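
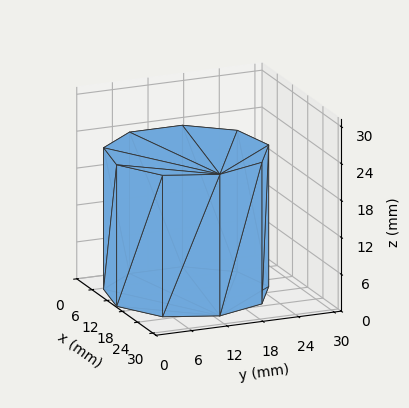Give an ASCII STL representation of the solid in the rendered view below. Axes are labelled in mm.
Reading the render: the shape is a regular 9-sided prism (a cylinder approximated with 9 flat sides), circumscribed radius ≈ 13 mm, height ≈ 23 mm (dimensions read to the nearest mm from the axis ticks). For the STL, each face is triangulated and given an outward normal.

solid part
  facet normal 0.0000 0.0000 -1.0000
    outer loop
      vertex 15.26 25.80 0.00
      vertex 22.96 21.36 0.00
      vertex 26.00 13.00 0.00
    endloop
  endfacet
  facet normal 0.0000 0.0000 -1.0000
    outer loop
      vertex 6.50 24.26 0.00
      vertex 15.26 25.80 0.00
      vertex 26.00 13.00 0.00
    endloop
  endfacet
  facet normal 0.0000 0.0000 -1.0000
    outer loop
      vertex 0.78 17.45 0.00
      vertex 6.50 24.26 0.00
      vertex 26.00 13.00 0.00
    endloop
  endfacet
  facet normal 0.0000 0.0000 -1.0000
    outer loop
      vertex 0.78 8.55 0.00
      vertex 0.78 17.45 0.00
      vertex 26.00 13.00 0.00
    endloop
  endfacet
  facet normal 0.0000 0.0000 -1.0000
    outer loop
      vertex 6.50 1.74 0.00
      vertex 0.78 8.55 0.00
      vertex 26.00 13.00 0.00
    endloop
  endfacet
  facet normal 0.0000 0.0000 -1.0000
    outer loop
      vertex 15.26 0.20 0.00
      vertex 6.50 1.74 0.00
      vertex 26.00 13.00 0.00
    endloop
  endfacet
  facet normal 0.0000 0.0000 -1.0000
    outer loop
      vertex 22.96 4.64 0.00
      vertex 15.26 0.20 0.00
      vertex 26.00 13.00 0.00
    endloop
  endfacet
  facet normal 0.0000 0.0000 1.0000
    outer loop
      vertex 26.00 13.00 23.00
      vertex 22.96 21.36 23.00
      vertex 15.26 25.80 23.00
    endloop
  endfacet
  facet normal 0.0000 0.0000 1.0000
    outer loop
      vertex 26.00 13.00 23.00
      vertex 15.26 25.80 23.00
      vertex 6.50 24.26 23.00
    endloop
  endfacet
  facet normal 0.0000 0.0000 1.0000
    outer loop
      vertex 26.00 13.00 23.00
      vertex 6.50 24.26 23.00
      vertex 0.78 17.45 23.00
    endloop
  endfacet
  facet normal 0.0000 0.0000 1.0000
    outer loop
      vertex 26.00 13.00 23.00
      vertex 0.78 17.45 23.00
      vertex 0.78 8.55 23.00
    endloop
  endfacet
  facet normal 0.0000 0.0000 1.0000
    outer loop
      vertex 26.00 13.00 23.00
      vertex 0.78 8.55 23.00
      vertex 6.50 1.74 23.00
    endloop
  endfacet
  facet normal 0.0000 0.0000 1.0000
    outer loop
      vertex 26.00 13.00 23.00
      vertex 6.50 1.74 23.00
      vertex 15.26 0.20 23.00
    endloop
  endfacet
  facet normal 0.0000 0.0000 1.0000
    outer loop
      vertex 26.00 13.00 23.00
      vertex 15.26 0.20 23.00
      vertex 22.96 4.64 23.00
    endloop
  endfacet
  facet normal 0.9398 0.3417 0.0000
    outer loop
      vertex 26.00 13.00 0.00
      vertex 22.96 21.36 0.00
      vertex 22.96 21.36 23.00
    endloop
  endfacet
  facet normal 0.9398 0.3417 0.0000
    outer loop
      vertex 26.00 13.00 0.00
      vertex 22.96 21.36 23.00
      vertex 26.00 13.00 23.00
    endloop
  endfacet
  facet normal 0.4995 0.8663 0.0000
    outer loop
      vertex 22.96 21.36 0.00
      vertex 15.26 25.80 0.00
      vertex 15.26 25.80 23.00
    endloop
  endfacet
  facet normal 0.4995 0.8663 0.0000
    outer loop
      vertex 22.96 21.36 0.00
      vertex 15.26 25.80 23.00
      vertex 22.96 21.36 23.00
    endloop
  endfacet
  facet normal -0.1731 0.9849 0.0000
    outer loop
      vertex 15.26 25.80 0.00
      vertex 6.50 24.26 0.00
      vertex 6.50 24.26 23.00
    endloop
  endfacet
  facet normal -0.1731 0.9849 0.0000
    outer loop
      vertex 15.26 25.80 0.00
      vertex 6.50 24.26 23.00
      vertex 15.26 25.80 23.00
    endloop
  endfacet
  facet normal -0.7657 0.6432 0.0000
    outer loop
      vertex 6.50 24.26 0.00
      vertex 0.78 17.45 0.00
      vertex 0.78 17.45 23.00
    endloop
  endfacet
  facet normal -0.7657 0.6432 0.0000
    outer loop
      vertex 6.50 24.26 0.00
      vertex 0.78 17.45 23.00
      vertex 6.50 24.26 23.00
    endloop
  endfacet
  facet normal -1.0000 0.0000 0.0000
    outer loop
      vertex 0.78 17.45 0.00
      vertex 0.78 8.55 0.00
      vertex 0.78 8.55 23.00
    endloop
  endfacet
  facet normal -1.0000 0.0000 0.0000
    outer loop
      vertex 0.78 17.45 0.00
      vertex 0.78 8.55 23.00
      vertex 0.78 17.45 23.00
    endloop
  endfacet
  facet normal -0.7657 -0.6432 0.0000
    outer loop
      vertex 0.78 8.55 0.00
      vertex 6.50 1.74 0.00
      vertex 6.50 1.74 23.00
    endloop
  endfacet
  facet normal -0.7657 -0.6432 0.0000
    outer loop
      vertex 0.78 8.55 0.00
      vertex 6.50 1.74 23.00
      vertex 0.78 8.55 23.00
    endloop
  endfacet
  facet normal -0.1731 -0.9849 0.0000
    outer loop
      vertex 6.50 1.74 0.00
      vertex 15.26 0.20 0.00
      vertex 15.26 0.20 23.00
    endloop
  endfacet
  facet normal -0.1731 -0.9849 0.0000
    outer loop
      vertex 6.50 1.74 0.00
      vertex 15.26 0.20 23.00
      vertex 6.50 1.74 23.00
    endloop
  endfacet
  facet normal 0.4995 -0.8663 0.0000
    outer loop
      vertex 15.26 0.20 0.00
      vertex 22.96 4.64 0.00
      vertex 22.96 4.64 23.00
    endloop
  endfacet
  facet normal 0.4995 -0.8663 0.0000
    outer loop
      vertex 15.26 0.20 0.00
      vertex 22.96 4.64 23.00
      vertex 15.26 0.20 23.00
    endloop
  endfacet
  facet normal 0.9398 -0.3417 0.0000
    outer loop
      vertex 22.96 4.64 0.00
      vertex 26.00 13.00 0.00
      vertex 26.00 13.00 23.00
    endloop
  endfacet
  facet normal 0.9398 -0.3417 0.0000
    outer loop
      vertex 22.96 4.64 0.00
      vertex 26.00 13.00 23.00
      vertex 22.96 4.64 23.00
    endloop
  endfacet
endsolid part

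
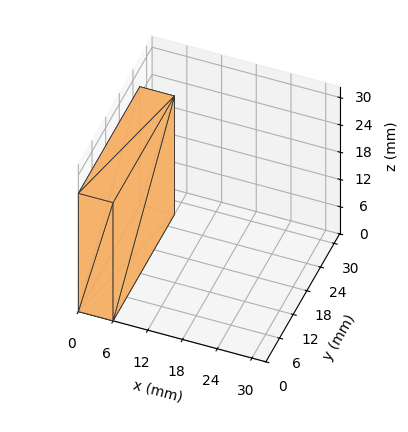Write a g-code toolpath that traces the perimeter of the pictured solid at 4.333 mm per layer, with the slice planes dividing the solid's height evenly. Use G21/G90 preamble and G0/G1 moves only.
Reading the render: the shape is a rectangular box, roughly 6 × 27 mm footprint and 26 mm tall (dimensions read to the nearest mm from the axis ticks). For the g-code, the solid's height is divided into equal slices at the stated Δz and each level perimeter traced with G1 moves after a G0 lift.

; perimeter-only toolpath
G21 ; units = mm
G90 ; absolute positioning
G28 ; home
; layer 1
G0 Z4.333
G0 X0.000 Y0.000
G1 X6.000 Y0.000
G1 X6.000 Y27.000
G1 X0.000 Y27.000
G1 X0.000 Y0.000
; layer 2
G0 Z8.667
G0 X0.000 Y0.000
G1 X6.000 Y0.000
G1 X6.000 Y27.000
G1 X0.000 Y27.000
G1 X0.000 Y0.000
; layer 3
G0 Z13.000
G0 X0.000 Y0.000
G1 X6.000 Y0.000
G1 X6.000 Y27.000
G1 X0.000 Y27.000
G1 X0.000 Y0.000
; layer 4
G0 Z17.333
G0 X0.000 Y0.000
G1 X6.000 Y0.000
G1 X6.000 Y27.000
G1 X0.000 Y27.000
G1 X0.000 Y0.000
; layer 5
G0 Z21.667
G0 X0.000 Y0.000
G1 X6.000 Y0.000
G1 X6.000 Y27.000
G1 X0.000 Y27.000
G1 X0.000 Y0.000
; layer 6
G0 Z26.000
G0 X0.000 Y0.000
G1 X6.000 Y0.000
G1 X6.000 Y27.000
G1 X0.000 Y27.000
G1 X0.000 Y0.000
M2 ; end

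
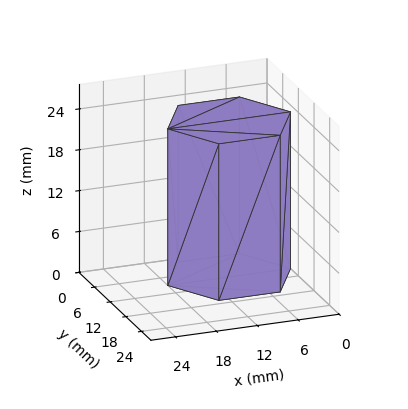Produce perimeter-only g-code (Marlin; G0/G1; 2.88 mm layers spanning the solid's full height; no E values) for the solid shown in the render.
Reading the render: the shape is a regular 6-sided prism (a cylinder approximated with 6 flat sides), circumscribed radius ≈ 9 mm, height ≈ 23 mm (dimensions read to the nearest mm from the axis ticks). For the g-code, the solid's height is divided into equal slices at the stated Δz and each level perimeter traced with G1 moves after a G0 lift.

; perimeter-only toolpath
G21 ; units = mm
G90 ; absolute positioning
G28 ; home
; layer 1
G0 Z2.88
G0 X18.00 Y9.00
G1 X13.50 Y16.79
G1 X4.50 Y16.79
G1 X0.00 Y9.00
G1 X4.50 Y1.21
G1 X13.50 Y1.21
G1 X18.00 Y9.00
; layer 2
G0 Z5.75
G0 X18.00 Y9.00
G1 X13.50 Y16.79
G1 X4.50 Y16.79
G1 X0.00 Y9.00
G1 X4.50 Y1.21
G1 X13.50 Y1.21
G1 X18.00 Y9.00
; layer 3
G0 Z8.62
G0 X18.00 Y9.00
G1 X13.50 Y16.79
G1 X4.50 Y16.79
G1 X0.00 Y9.00
G1 X4.50 Y1.21
G1 X13.50 Y1.21
G1 X18.00 Y9.00
; layer 4
G0 Z11.50
G0 X18.00 Y9.00
G1 X13.50 Y16.79
G1 X4.50 Y16.79
G1 X0.00 Y9.00
G1 X4.50 Y1.21
G1 X13.50 Y1.21
G1 X18.00 Y9.00
; layer 5
G0 Z14.38
G0 X18.00 Y9.00
G1 X13.50 Y16.79
G1 X4.50 Y16.79
G1 X0.00 Y9.00
G1 X4.50 Y1.21
G1 X13.50 Y1.21
G1 X18.00 Y9.00
; layer 6
G0 Z17.25
G0 X18.00 Y9.00
G1 X13.50 Y16.79
G1 X4.50 Y16.79
G1 X0.00 Y9.00
G1 X4.50 Y1.21
G1 X13.50 Y1.21
G1 X18.00 Y9.00
; layer 7
G0 Z20.12
G0 X18.00 Y9.00
G1 X13.50 Y16.79
G1 X4.50 Y16.79
G1 X0.00 Y9.00
G1 X4.50 Y1.21
G1 X13.50 Y1.21
G1 X18.00 Y9.00
; layer 8
G0 Z23.00
G0 X18.00 Y9.00
G1 X13.50 Y16.79
G1 X4.50 Y16.79
G1 X0.00 Y9.00
G1 X4.50 Y1.21
G1 X13.50 Y1.21
G1 X18.00 Y9.00
M2 ; end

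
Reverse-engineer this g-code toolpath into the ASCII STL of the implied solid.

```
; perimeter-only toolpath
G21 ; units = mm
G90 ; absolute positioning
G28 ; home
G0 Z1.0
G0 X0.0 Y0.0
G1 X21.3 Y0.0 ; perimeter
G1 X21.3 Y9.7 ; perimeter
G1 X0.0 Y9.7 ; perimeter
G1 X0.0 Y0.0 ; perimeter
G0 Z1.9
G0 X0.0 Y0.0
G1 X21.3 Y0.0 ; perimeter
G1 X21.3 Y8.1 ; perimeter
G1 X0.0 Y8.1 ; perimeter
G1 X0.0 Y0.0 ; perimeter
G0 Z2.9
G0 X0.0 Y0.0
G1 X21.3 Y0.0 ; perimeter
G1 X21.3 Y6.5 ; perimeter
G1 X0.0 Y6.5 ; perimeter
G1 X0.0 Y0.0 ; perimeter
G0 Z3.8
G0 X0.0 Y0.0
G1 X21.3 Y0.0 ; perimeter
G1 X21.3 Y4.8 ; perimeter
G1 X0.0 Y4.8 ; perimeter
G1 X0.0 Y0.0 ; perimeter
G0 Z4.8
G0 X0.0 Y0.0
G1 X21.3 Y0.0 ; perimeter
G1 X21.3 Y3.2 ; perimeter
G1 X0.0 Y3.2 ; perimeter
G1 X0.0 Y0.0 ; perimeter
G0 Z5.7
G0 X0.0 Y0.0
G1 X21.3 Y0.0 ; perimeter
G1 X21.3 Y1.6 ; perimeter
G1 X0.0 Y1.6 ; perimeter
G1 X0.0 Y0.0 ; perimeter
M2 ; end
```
solid part
  facet normal 0.0000 0.0000 -1.0000
    outer loop
      vertex 21.3 11.3 0.0
      vertex 21.3 0.0 0.0
      vertex 0.0 0.0 0.0
    endloop
  endfacet
  facet normal 0.0000 0.0000 -1.0000
    outer loop
      vertex 0.0 11.3 0.0
      vertex 21.3 11.3 0.0
      vertex 0.0 0.0 0.0
    endloop
  endfacet
  facet normal 0.0000 -1.0000 0.0000
    outer loop
      vertex 0.0 0.0 0.0
      vertex 21.3 0.0 0.0
      vertex 21.3 0.0 6.7
    endloop
  endfacet
  facet normal 0.0000 -1.0000 0.0000
    outer loop
      vertex 0.0 0.0 0.0
      vertex 21.3 0.0 6.7
      vertex 0.0 0.0 6.7
    endloop
  endfacet
  facet normal 0.0000 0.5100 0.8602
    outer loop
      vertex 0.0 0.0 6.7
      vertex 21.3 0.0 6.7
      vertex 21.3 11.3 0.0
    endloop
  endfacet
  facet normal 0.0000 0.5100 0.8602
    outer loop
      vertex 0.0 0.0 6.7
      vertex 21.3 11.3 0.0
      vertex 0.0 11.3 0.0
    endloop
  endfacet
  facet normal -1.0000 0.0000 0.0000
    outer loop
      vertex 0.0 0.0 6.7
      vertex 0.0 11.3 0.0
      vertex 0.0 0.0 0.0
    endloop
  endfacet
  facet normal 1.0000 0.0000 0.0000
    outer loop
      vertex 21.3 0.0 0.0
      vertex 21.3 11.3 0.0
      vertex 21.3 0.0 6.7
    endloop
  endfacet
endsolid part

The G0 Z moves step by Δz≈1.0 mm. The G1 loops shrink linearly with z, so the solid tapers from its base footprint up to z≈6.7. Closing with a flat bottom cap and the tapered top and triangulating gives 8 facets — a wedge (ramp): 21.3 × 11.3 mm base, rising to 6.7 mm along the y=0 edge and sloping linearly to z=0 at y=11.3.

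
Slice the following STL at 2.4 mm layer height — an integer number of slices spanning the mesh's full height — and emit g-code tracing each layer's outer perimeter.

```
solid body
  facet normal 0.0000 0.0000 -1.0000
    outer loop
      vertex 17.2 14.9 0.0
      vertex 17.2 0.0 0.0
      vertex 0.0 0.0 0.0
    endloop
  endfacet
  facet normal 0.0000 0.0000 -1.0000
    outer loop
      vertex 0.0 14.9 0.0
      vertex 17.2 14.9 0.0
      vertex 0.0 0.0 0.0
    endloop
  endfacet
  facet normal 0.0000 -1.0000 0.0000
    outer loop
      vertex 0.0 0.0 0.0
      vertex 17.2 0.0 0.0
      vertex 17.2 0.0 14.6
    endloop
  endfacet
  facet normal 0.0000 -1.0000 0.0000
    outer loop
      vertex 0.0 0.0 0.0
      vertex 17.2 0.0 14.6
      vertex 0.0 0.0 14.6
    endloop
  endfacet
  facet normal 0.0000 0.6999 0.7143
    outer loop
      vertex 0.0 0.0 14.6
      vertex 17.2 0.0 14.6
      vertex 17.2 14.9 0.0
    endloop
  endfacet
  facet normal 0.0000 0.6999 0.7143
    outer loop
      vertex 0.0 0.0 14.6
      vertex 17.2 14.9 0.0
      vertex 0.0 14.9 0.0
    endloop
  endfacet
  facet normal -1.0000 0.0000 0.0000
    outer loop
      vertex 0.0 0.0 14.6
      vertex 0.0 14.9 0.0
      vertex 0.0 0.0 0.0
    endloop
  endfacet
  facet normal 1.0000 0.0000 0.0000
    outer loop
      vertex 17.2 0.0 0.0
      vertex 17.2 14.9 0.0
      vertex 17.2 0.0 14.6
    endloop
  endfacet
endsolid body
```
; perimeter-only toolpath
G21 ; units = mm
G90 ; absolute positioning
G28 ; home
; layer 1
G0 Z2.4
G0 X0.0 Y0.0
G1 X17.2 Y0.0
G1 X17.2 Y12.4
G1 X0.0 Y12.4
G1 X0.0 Y0.0
; layer 2
G0 Z4.9
G0 X0.0 Y0.0
G1 X17.2 Y0.0
G1 X17.2 Y9.9
G1 X0.0 Y9.9
G1 X0.0 Y0.0
; layer 3
G0 Z7.3
G0 X0.0 Y0.0
G1 X17.2 Y0.0
G1 X17.2 Y7.5
G1 X0.0 Y7.5
G1 X0.0 Y0.0
; layer 4
G0 Z9.7
G0 X0.0 Y0.0
G1 X17.2 Y0.0
G1 X17.2 Y5.0
G1 X0.0 Y5.0
G1 X0.0 Y0.0
; layer 5
G0 Z12.2
G0 X0.0 Y0.0
G1 X17.2 Y0.0
G1 X17.2 Y2.5
G1 X0.0 Y2.5
G1 X0.0 Y0.0
M2 ; end

The solid is a wedge (ramp): 17.2 × 14.9 mm base, rising to 14.6 mm along the y=0 edge and sloping linearly to z=0 at y=14.9. Slicing at Δz = 2.4 mm — 6 equal slices spanning the solid's height, so layer i sits at z = i·h/6 — gives 5 non-empty perimeters. Each is a 4-segment closed polygon; G0 lifts to the layer z and rapids to the start vertex, then G1 traces the edges. The cross-section shrinks linearly with z (the slice at the apex is degenerate and omitted).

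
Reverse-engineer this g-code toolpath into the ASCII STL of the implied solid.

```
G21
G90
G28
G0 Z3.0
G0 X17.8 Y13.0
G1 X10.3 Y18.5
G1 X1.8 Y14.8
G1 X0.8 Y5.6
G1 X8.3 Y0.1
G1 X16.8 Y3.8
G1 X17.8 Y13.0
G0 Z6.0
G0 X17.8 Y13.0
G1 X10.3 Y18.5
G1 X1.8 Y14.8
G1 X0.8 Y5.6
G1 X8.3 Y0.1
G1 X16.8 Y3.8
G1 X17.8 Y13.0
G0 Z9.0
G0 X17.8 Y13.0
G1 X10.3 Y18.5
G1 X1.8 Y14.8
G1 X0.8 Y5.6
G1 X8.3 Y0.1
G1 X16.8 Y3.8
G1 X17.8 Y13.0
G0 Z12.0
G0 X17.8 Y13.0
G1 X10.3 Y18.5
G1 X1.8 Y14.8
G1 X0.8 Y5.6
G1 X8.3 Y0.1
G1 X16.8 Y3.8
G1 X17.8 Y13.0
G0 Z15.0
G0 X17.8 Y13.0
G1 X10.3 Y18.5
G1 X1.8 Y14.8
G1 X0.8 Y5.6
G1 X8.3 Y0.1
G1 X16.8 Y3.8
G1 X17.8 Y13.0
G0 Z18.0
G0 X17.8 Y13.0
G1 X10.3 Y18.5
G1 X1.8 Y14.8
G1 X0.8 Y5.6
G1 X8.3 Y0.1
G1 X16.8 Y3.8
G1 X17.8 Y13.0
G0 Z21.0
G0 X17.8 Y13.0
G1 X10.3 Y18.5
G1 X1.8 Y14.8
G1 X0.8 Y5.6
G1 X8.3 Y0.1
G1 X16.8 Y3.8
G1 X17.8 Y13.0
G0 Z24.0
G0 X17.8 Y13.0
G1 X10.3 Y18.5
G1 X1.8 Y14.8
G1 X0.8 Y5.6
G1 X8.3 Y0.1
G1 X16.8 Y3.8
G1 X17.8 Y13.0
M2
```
solid part
  facet normal 0.0000 0.0000 -1.0000
    outer loop
      vertex 1.8 14.8 0.0
      vertex 10.3 18.5 0.0
      vertex 17.8 13.0 0.0
    endloop
  endfacet
  facet normal 0.0000 0.0000 -1.0000
    outer loop
      vertex 0.8 5.6 0.0
      vertex 1.8 14.8 0.0
      vertex 17.8 13.0 0.0
    endloop
  endfacet
  facet normal 0.0000 0.0000 -1.0000
    outer loop
      vertex 8.3 0.1 0.0
      vertex 0.8 5.6 0.0
      vertex 17.8 13.0 0.0
    endloop
  endfacet
  facet normal 0.0000 0.0000 -1.0000
    outer loop
      vertex 16.8 3.8 0.0
      vertex 8.3 0.1 0.0
      vertex 17.8 13.0 0.0
    endloop
  endfacet
  facet normal 0.0000 0.0000 1.0000
    outer loop
      vertex 17.8 13.0 24.0
      vertex 10.3 18.5 24.0
      vertex 1.8 14.8 24.0
    endloop
  endfacet
  facet normal 0.0000 0.0000 1.0000
    outer loop
      vertex 17.8 13.0 24.0
      vertex 1.8 14.8 24.0
      vertex 0.8 5.6 24.0
    endloop
  endfacet
  facet normal 0.0000 0.0000 1.0000
    outer loop
      vertex 17.8 13.0 24.0
      vertex 0.8 5.6 24.0
      vertex 8.3 0.1 24.0
    endloop
  endfacet
  facet normal 0.0000 0.0000 1.0000
    outer loop
      vertex 17.8 13.0 24.0
      vertex 8.3 0.1 24.0
      vertex 16.8 3.8 24.0
    endloop
  endfacet
  facet normal 0.5914 0.8064 0.0000
    outer loop
      vertex 17.8 13.0 0.0
      vertex 10.3 18.5 0.0
      vertex 10.3 18.5 24.0
    endloop
  endfacet
  facet normal 0.5914 0.8064 0.0000
    outer loop
      vertex 17.8 13.0 0.0
      vertex 10.3 18.5 24.0
      vertex 17.8 13.0 24.0
    endloop
  endfacet
  facet normal -0.3991 0.9169 0.0000
    outer loop
      vertex 10.3 18.5 0.0
      vertex 1.8 14.8 0.0
      vertex 1.8 14.8 24.0
    endloop
  endfacet
  facet normal -0.3991 0.9169 0.0000
    outer loop
      vertex 10.3 18.5 0.0
      vertex 1.8 14.8 24.0
      vertex 10.3 18.5 24.0
    endloop
  endfacet
  facet normal -0.9941 0.1081 0.0000
    outer loop
      vertex 1.8 14.8 0.0
      vertex 0.8 5.6 0.0
      vertex 0.8 5.6 24.0
    endloop
  endfacet
  facet normal -0.9941 0.1081 0.0000
    outer loop
      vertex 1.8 14.8 0.0
      vertex 0.8 5.6 24.0
      vertex 1.8 14.8 24.0
    endloop
  endfacet
  facet normal -0.5914 -0.8064 0.0000
    outer loop
      vertex 0.8 5.6 0.0
      vertex 8.3 0.1 0.0
      vertex 8.3 0.1 24.0
    endloop
  endfacet
  facet normal -0.5914 -0.8064 0.0000
    outer loop
      vertex 0.8 5.6 0.0
      vertex 8.3 0.1 24.0
      vertex 0.8 5.6 24.0
    endloop
  endfacet
  facet normal 0.3991 -0.9169 0.0000
    outer loop
      vertex 8.3 0.1 0.0
      vertex 16.8 3.8 0.0
      vertex 16.8 3.8 24.0
    endloop
  endfacet
  facet normal 0.3991 -0.9169 0.0000
    outer loop
      vertex 8.3 0.1 0.0
      vertex 16.8 3.8 24.0
      vertex 8.3 0.1 24.0
    endloop
  endfacet
  facet normal 0.9941 -0.1081 0.0000
    outer loop
      vertex 16.8 3.8 0.0
      vertex 17.8 13.0 0.0
      vertex 17.8 13.0 24.0
    endloop
  endfacet
  facet normal 0.9941 -0.1081 0.0000
    outer loop
      vertex 16.8 3.8 0.0
      vertex 17.8 13.0 24.0
      vertex 16.8 3.8 24.0
    endloop
  endfacet
endsolid part

The G0 Z moves step by Δz≈3.0 mm. Every layer's G1 loop is the same polygon, so the solid is a straight extrusion of it from z=0 to z≈24. Closing with flat bottom and top caps and triangulating gives 20 facets — a regular 6-sided prism (a cylinder approximated with 6 flat sides), circumscribed radius ≈ 9.3 mm, height ≈ 24 mm.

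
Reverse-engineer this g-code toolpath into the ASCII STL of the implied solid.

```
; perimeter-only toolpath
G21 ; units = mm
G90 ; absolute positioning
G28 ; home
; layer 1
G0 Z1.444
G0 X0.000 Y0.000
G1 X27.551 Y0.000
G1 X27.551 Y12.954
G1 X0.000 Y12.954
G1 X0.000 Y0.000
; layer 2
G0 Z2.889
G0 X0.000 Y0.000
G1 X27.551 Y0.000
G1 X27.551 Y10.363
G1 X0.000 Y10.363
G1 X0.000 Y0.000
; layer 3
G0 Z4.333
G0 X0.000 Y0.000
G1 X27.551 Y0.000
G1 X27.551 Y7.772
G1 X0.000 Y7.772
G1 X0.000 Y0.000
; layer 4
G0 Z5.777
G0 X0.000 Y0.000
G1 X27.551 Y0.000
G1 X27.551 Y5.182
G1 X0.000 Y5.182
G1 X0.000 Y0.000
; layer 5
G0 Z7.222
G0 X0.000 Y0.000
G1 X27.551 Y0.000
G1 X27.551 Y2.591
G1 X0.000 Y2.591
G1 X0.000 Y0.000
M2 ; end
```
solid part
  facet normal 0.0000 0.0000 -1.0000
    outer loop
      vertex 27.551 15.545 0.000
      vertex 27.551 0.000 0.000
      vertex 0.000 0.000 0.000
    endloop
  endfacet
  facet normal 0.0000 0.0000 -1.0000
    outer loop
      vertex 0.000 15.545 0.000
      vertex 27.551 15.545 0.000
      vertex 0.000 0.000 0.000
    endloop
  endfacet
  facet normal 0.0000 -1.0000 0.0000
    outer loop
      vertex 0.000 0.000 0.000
      vertex 27.551 0.000 0.000
      vertex 27.551 0.000 8.666
    endloop
  endfacet
  facet normal 0.0000 -1.0000 0.0000
    outer loop
      vertex 0.000 0.000 0.000
      vertex 27.551 0.000 8.666
      vertex 0.000 0.000 8.666
    endloop
  endfacet
  facet normal 0.0000 0.4869 0.8734
    outer loop
      vertex 0.000 0.000 8.666
      vertex 27.551 0.000 8.666
      vertex 27.551 15.545 0.000
    endloop
  endfacet
  facet normal 0.0000 0.4869 0.8734
    outer loop
      vertex 0.000 0.000 8.666
      vertex 27.551 15.545 0.000
      vertex 0.000 15.545 0.000
    endloop
  endfacet
  facet normal -1.0000 0.0000 0.0000
    outer loop
      vertex 0.000 0.000 8.666
      vertex 0.000 15.545 0.000
      vertex 0.000 0.000 0.000
    endloop
  endfacet
  facet normal 1.0000 0.0000 0.0000
    outer loop
      vertex 27.551 0.000 0.000
      vertex 27.551 15.545 0.000
      vertex 27.551 0.000 8.666
    endloop
  endfacet
endsolid part

The G0 Z moves step by Δz≈1.444 mm. The G1 loops shrink linearly with z, so the solid tapers from its base footprint up to z≈8.67. Closing with a flat bottom cap and the tapered top and triangulating gives 8 facets — a wedge (ramp): 27.6 × 15.5 mm base, rising to 8.67 mm along the y=0 edge and sloping linearly to z=0 at y=15.5.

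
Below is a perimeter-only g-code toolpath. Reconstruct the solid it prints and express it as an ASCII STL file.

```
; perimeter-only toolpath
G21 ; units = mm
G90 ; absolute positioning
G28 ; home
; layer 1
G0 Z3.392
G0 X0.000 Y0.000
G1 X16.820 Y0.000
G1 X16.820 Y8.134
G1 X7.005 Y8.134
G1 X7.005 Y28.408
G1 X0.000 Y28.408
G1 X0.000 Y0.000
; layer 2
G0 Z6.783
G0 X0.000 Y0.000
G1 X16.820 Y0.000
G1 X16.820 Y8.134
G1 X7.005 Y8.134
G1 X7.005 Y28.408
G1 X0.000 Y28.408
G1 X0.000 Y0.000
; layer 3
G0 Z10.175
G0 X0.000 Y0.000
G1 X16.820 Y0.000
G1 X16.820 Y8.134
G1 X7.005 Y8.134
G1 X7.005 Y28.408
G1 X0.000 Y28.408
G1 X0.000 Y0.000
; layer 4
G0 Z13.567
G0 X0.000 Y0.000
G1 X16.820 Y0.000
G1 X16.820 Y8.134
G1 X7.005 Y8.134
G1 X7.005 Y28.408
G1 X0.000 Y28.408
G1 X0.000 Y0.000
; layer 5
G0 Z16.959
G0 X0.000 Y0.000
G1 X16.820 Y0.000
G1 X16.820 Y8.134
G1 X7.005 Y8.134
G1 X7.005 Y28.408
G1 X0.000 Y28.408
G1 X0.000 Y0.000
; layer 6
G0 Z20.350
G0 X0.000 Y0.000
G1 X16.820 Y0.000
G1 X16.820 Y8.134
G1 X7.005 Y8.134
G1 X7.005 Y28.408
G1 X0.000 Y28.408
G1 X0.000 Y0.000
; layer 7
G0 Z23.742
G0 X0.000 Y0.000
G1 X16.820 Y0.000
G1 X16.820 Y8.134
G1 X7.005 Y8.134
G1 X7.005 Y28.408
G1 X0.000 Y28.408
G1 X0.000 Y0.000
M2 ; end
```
solid part
  facet normal 0.0000 0.0000 -1.0000
    outer loop
      vertex 16.820 8.134 0.000
      vertex 16.820 0.000 0.000
      vertex 0.000 0.000 0.000
    endloop
  endfacet
  facet normal 0.0000 0.0000 -1.0000
    outer loop
      vertex 7.005 8.134 0.000
      vertex 16.820 8.134 0.000
      vertex 0.000 0.000 0.000
    endloop
  endfacet
  facet normal 0.0000 0.0000 -1.0000
    outer loop
      vertex 7.005 28.408 0.000
      vertex 7.005 8.134 0.000
      vertex 0.000 0.000 0.000
    endloop
  endfacet
  facet normal 0.0000 0.0000 -1.0000
    outer loop
      vertex 0.000 28.408 0.000
      vertex 7.005 28.408 0.000
      vertex 0.000 0.000 0.000
    endloop
  endfacet
  facet normal 0.0000 0.0000 1.0000
    outer loop
      vertex 0.000 0.000 23.742
      vertex 16.820 0.000 23.742
      vertex 16.820 8.134 23.742
    endloop
  endfacet
  facet normal 0.0000 0.0000 1.0000
    outer loop
      vertex 0.000 0.000 23.742
      vertex 16.820 8.134 23.742
      vertex 7.005 8.134 23.742
    endloop
  endfacet
  facet normal 0.0000 0.0000 1.0000
    outer loop
      vertex 0.000 0.000 23.742
      vertex 7.005 8.134 23.742
      vertex 7.005 28.408 23.742
    endloop
  endfacet
  facet normal 0.0000 0.0000 1.0000
    outer loop
      vertex 0.000 0.000 23.742
      vertex 7.005 28.408 23.742
      vertex 0.000 28.408 23.742
    endloop
  endfacet
  facet normal 0.0000 -1.0000 0.0000
    outer loop
      vertex 0.000 0.000 0.000
      vertex 16.820 0.000 0.000
      vertex 16.820 0.000 23.742
    endloop
  endfacet
  facet normal 0.0000 -1.0000 0.0000
    outer loop
      vertex 0.000 0.000 0.000
      vertex 16.820 0.000 23.742
      vertex 0.000 0.000 23.742
    endloop
  endfacet
  facet normal 1.0000 0.0000 0.0000
    outer loop
      vertex 16.820 0.000 0.000
      vertex 16.820 8.134 0.000
      vertex 16.820 8.134 23.742
    endloop
  endfacet
  facet normal 1.0000 0.0000 0.0000
    outer loop
      vertex 16.820 0.000 0.000
      vertex 16.820 8.134 23.742
      vertex 16.820 0.000 23.742
    endloop
  endfacet
  facet normal 0.0000 1.0000 0.0000
    outer loop
      vertex 16.820 8.134 0.000
      vertex 7.005 8.134 0.000
      vertex 7.005 8.134 23.742
    endloop
  endfacet
  facet normal 0.0000 1.0000 0.0000
    outer loop
      vertex 16.820 8.134 0.000
      vertex 7.005 8.134 23.742
      vertex 16.820 8.134 23.742
    endloop
  endfacet
  facet normal 1.0000 0.0000 0.0000
    outer loop
      vertex 7.005 8.134 0.000
      vertex 7.005 28.408 0.000
      vertex 7.005 28.408 23.742
    endloop
  endfacet
  facet normal 1.0000 0.0000 0.0000
    outer loop
      vertex 7.005 8.134 0.000
      vertex 7.005 28.408 23.742
      vertex 7.005 8.134 23.742
    endloop
  endfacet
  facet normal 0.0000 1.0000 0.0000
    outer loop
      vertex 7.005 28.408 0.000
      vertex 0.000 28.408 0.000
      vertex 0.000 28.408 23.742
    endloop
  endfacet
  facet normal 0.0000 1.0000 0.0000
    outer loop
      vertex 7.005 28.408 0.000
      vertex 0.000 28.408 23.742
      vertex 7.005 28.408 23.742
    endloop
  endfacet
  facet normal -1.0000 0.0000 0.0000
    outer loop
      vertex 0.000 28.408 0.000
      vertex 0.000 0.000 0.000
      vertex 0.000 0.000 23.742
    endloop
  endfacet
  facet normal -1.0000 0.0000 0.0000
    outer loop
      vertex 0.000 28.408 0.000
      vertex 0.000 0.000 23.742
      vertex 0.000 28.408 23.742
    endloop
  endfacet
endsolid part

The G0 Z moves step by Δz≈3.392 mm. Every layer's G1 loop is the same polygon, so the solid is a straight extrusion of it from z=0 to z≈23.7. Closing with flat bottom and top caps and triangulating gives 20 facets — an L-shaped prism: outer 16.8 × 28.4 mm, arm thicknesses ≈ 8.13 mm (horizontal) and 7 mm (vertical), extruded 23.7 mm in z.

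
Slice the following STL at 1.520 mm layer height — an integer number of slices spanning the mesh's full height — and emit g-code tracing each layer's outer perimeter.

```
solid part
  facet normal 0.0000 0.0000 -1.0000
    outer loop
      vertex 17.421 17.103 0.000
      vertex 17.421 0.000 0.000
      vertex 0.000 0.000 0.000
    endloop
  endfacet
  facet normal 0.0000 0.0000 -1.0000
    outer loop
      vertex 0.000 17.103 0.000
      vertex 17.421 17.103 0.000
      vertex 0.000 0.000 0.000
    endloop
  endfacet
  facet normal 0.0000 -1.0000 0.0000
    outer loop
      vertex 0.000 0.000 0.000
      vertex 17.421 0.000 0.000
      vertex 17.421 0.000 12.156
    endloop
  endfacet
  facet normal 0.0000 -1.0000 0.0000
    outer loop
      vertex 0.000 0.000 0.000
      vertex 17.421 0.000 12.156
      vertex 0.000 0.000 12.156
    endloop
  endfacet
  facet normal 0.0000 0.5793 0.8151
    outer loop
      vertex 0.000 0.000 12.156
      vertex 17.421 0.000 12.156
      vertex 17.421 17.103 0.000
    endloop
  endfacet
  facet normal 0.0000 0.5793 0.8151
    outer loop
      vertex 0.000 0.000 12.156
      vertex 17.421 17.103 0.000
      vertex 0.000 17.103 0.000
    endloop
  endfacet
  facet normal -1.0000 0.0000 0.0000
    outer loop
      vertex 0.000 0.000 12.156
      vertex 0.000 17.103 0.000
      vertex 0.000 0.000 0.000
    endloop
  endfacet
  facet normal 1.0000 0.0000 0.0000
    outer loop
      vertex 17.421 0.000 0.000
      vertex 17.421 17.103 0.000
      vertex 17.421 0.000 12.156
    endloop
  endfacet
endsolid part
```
; perimeter-only toolpath
G21 ; units = mm
G90 ; absolute positioning
G28 ; home
; layer 1
G0 Z1.520
G0 X0.000 Y0.000
G1 X17.421 Y0.000
G1 X17.421 Y14.965
G1 X0.000 Y14.965
G1 X0.000 Y0.000
; layer 2
G0 Z3.039
G0 X0.000 Y0.000
G1 X17.421 Y0.000
G1 X17.421 Y12.827
G1 X0.000 Y12.827
G1 X0.000 Y0.000
; layer 3
G0 Z4.559
G0 X0.000 Y0.000
G1 X17.421 Y0.000
G1 X17.421 Y10.689
G1 X0.000 Y10.689
G1 X0.000 Y0.000
; layer 4
G0 Z6.078
G0 X0.000 Y0.000
G1 X17.421 Y0.000
G1 X17.421 Y8.552
G1 X0.000 Y8.552
G1 X0.000 Y0.000
; layer 5
G0 Z7.598
G0 X0.000 Y0.000
G1 X17.421 Y0.000
G1 X17.421 Y6.414
G1 X0.000 Y6.414
G1 X0.000 Y0.000
; layer 6
G0 Z9.117
G0 X0.000 Y0.000
G1 X17.421 Y0.000
G1 X17.421 Y4.276
G1 X0.000 Y4.276
G1 X0.000 Y0.000
; layer 7
G0 Z10.636
G0 X0.000 Y0.000
G1 X17.421 Y0.000
G1 X17.421 Y2.138
G1 X0.000 Y2.138
G1 X0.000 Y0.000
M2 ; end

The solid is a wedge (ramp): 17.4 × 17.1 mm base, rising to 12.2 mm along the y=0 edge and sloping linearly to z=0 at y=17.1. Slicing at Δz = 1.520 mm — 8 equal slices spanning the solid's height, so layer i sits at z = i·h/8 — gives 7 non-empty perimeters. Each is a 4-segment closed polygon; G0 lifts to the layer z and rapids to the start vertex, then G1 traces the edges. The cross-section shrinks linearly with z (the slice at the apex is degenerate and omitted).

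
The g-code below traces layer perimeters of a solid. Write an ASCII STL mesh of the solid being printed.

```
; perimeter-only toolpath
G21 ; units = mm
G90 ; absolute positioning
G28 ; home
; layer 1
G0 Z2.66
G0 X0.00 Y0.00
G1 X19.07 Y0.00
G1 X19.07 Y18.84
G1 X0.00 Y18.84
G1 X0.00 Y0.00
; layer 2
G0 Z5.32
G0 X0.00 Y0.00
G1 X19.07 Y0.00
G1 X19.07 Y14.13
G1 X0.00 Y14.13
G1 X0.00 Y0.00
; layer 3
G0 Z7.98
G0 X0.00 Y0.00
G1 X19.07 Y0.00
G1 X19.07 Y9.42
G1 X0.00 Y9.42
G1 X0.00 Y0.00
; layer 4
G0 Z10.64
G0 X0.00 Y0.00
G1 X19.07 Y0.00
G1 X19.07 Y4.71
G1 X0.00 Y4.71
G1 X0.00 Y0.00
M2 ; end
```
solid part
  facet normal 0.0000 0.0000 -1.0000
    outer loop
      vertex 19.07 23.55 0.00
      vertex 19.07 0.00 0.00
      vertex 0.00 0.00 0.00
    endloop
  endfacet
  facet normal 0.0000 0.0000 -1.0000
    outer loop
      vertex 0.00 23.55 0.00
      vertex 19.07 23.55 0.00
      vertex 0.00 0.00 0.00
    endloop
  endfacet
  facet normal 0.0000 -1.0000 0.0000
    outer loop
      vertex 0.00 0.00 0.00
      vertex 19.07 0.00 0.00
      vertex 19.07 0.00 13.30
    endloop
  endfacet
  facet normal 0.0000 -1.0000 0.0000
    outer loop
      vertex 0.00 0.00 0.00
      vertex 19.07 0.00 13.30
      vertex 0.00 0.00 13.30
    endloop
  endfacet
  facet normal 0.0000 0.4918 0.8707
    outer loop
      vertex 0.00 0.00 13.30
      vertex 19.07 0.00 13.30
      vertex 19.07 23.55 0.00
    endloop
  endfacet
  facet normal 0.0000 0.4918 0.8707
    outer loop
      vertex 0.00 0.00 13.30
      vertex 19.07 23.55 0.00
      vertex 0.00 23.55 0.00
    endloop
  endfacet
  facet normal -1.0000 0.0000 0.0000
    outer loop
      vertex 0.00 0.00 13.30
      vertex 0.00 23.55 0.00
      vertex 0.00 0.00 0.00
    endloop
  endfacet
  facet normal 1.0000 0.0000 0.0000
    outer loop
      vertex 19.07 0.00 0.00
      vertex 19.07 23.55 0.00
      vertex 19.07 0.00 13.30
    endloop
  endfacet
endsolid part

The G0 Z moves step by Δz≈2.66 mm. The G1 loops shrink linearly with z, so the solid tapers from its base footprint up to z≈13.3. Closing with a flat bottom cap and the tapered top and triangulating gives 8 facets — a wedge (ramp): 19.1 × 23.6 mm base, rising to 13.3 mm along the y=0 edge and sloping linearly to z=0 at y=23.6.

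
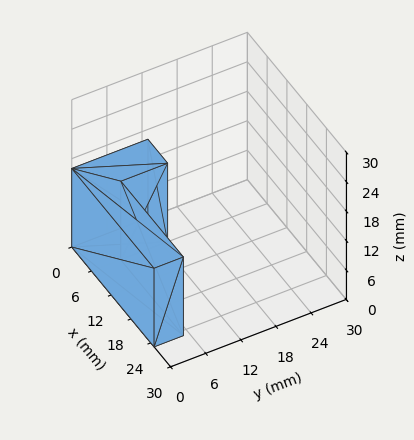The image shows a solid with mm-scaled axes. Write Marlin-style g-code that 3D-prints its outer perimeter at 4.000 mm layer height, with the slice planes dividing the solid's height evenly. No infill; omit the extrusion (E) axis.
Reading the render: the shape is an L-shaped prism: outer 25 × 13 mm, arm thicknesses ≈ 5 mm (horizontal) and 6 mm (vertical), extruded 16 mm in z (dimensions read to the nearest mm from the axis ticks). For the g-code, the solid's height is divided into equal slices at the stated Δz and each level perimeter traced with G1 moves after a G0 lift.

; perimeter-only toolpath
G21 ; units = mm
G90 ; absolute positioning
G28 ; home
; layer 1
G0 Z4.000
G0 X0.000 Y0.000
G1 X25.000 Y0.000
G1 X25.000 Y5.000
G1 X6.000 Y5.000
G1 X6.000 Y13.000
G1 X0.000 Y13.000
G1 X0.000 Y0.000
; layer 2
G0 Z8.000
G0 X0.000 Y0.000
G1 X25.000 Y0.000
G1 X25.000 Y5.000
G1 X6.000 Y5.000
G1 X6.000 Y13.000
G1 X0.000 Y13.000
G1 X0.000 Y0.000
; layer 3
G0 Z12.000
G0 X0.000 Y0.000
G1 X25.000 Y0.000
G1 X25.000 Y5.000
G1 X6.000 Y5.000
G1 X6.000 Y13.000
G1 X0.000 Y13.000
G1 X0.000 Y0.000
; layer 4
G0 Z16.000
G0 X0.000 Y0.000
G1 X25.000 Y0.000
G1 X25.000 Y5.000
G1 X6.000 Y5.000
G1 X6.000 Y13.000
G1 X0.000 Y13.000
G1 X0.000 Y0.000
M2 ; end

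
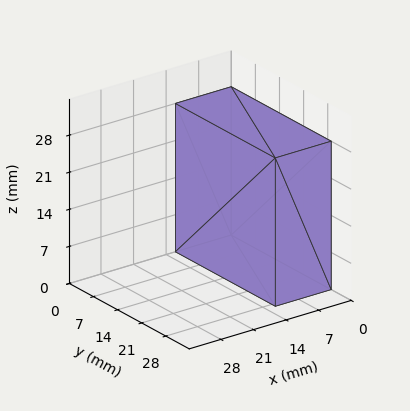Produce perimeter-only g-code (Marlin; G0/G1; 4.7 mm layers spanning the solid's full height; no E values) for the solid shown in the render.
Reading the render: the shape is a rectangular box, roughly 12 × 29 mm footprint and 28 mm tall (dimensions read to the nearest mm from the axis ticks). For the g-code, the solid's height is divided into equal slices at the stated Δz and each level perimeter traced with G1 moves after a G0 lift.

; perimeter-only toolpath
G21 ; units = mm
G90 ; absolute positioning
G28 ; home
; layer 1
G0 Z4.7
G0 X0.0 Y0.0
G1 X12.0 Y0.0
G1 X12.0 Y29.0
G1 X0.0 Y29.0
G1 X0.0 Y0.0
; layer 2
G0 Z9.3
G0 X0.0 Y0.0
G1 X12.0 Y0.0
G1 X12.0 Y29.0
G1 X0.0 Y29.0
G1 X0.0 Y0.0
; layer 3
G0 Z14.0
G0 X0.0 Y0.0
G1 X12.0 Y0.0
G1 X12.0 Y29.0
G1 X0.0 Y29.0
G1 X0.0 Y0.0
; layer 4
G0 Z18.7
G0 X0.0 Y0.0
G1 X12.0 Y0.0
G1 X12.0 Y29.0
G1 X0.0 Y29.0
G1 X0.0 Y0.0
; layer 5
G0 Z23.3
G0 X0.0 Y0.0
G1 X12.0 Y0.0
G1 X12.0 Y29.0
G1 X0.0 Y29.0
G1 X0.0 Y0.0
; layer 6
G0 Z28.0
G0 X0.0 Y0.0
G1 X12.0 Y0.0
G1 X12.0 Y29.0
G1 X0.0 Y29.0
G1 X0.0 Y0.0
M2 ; end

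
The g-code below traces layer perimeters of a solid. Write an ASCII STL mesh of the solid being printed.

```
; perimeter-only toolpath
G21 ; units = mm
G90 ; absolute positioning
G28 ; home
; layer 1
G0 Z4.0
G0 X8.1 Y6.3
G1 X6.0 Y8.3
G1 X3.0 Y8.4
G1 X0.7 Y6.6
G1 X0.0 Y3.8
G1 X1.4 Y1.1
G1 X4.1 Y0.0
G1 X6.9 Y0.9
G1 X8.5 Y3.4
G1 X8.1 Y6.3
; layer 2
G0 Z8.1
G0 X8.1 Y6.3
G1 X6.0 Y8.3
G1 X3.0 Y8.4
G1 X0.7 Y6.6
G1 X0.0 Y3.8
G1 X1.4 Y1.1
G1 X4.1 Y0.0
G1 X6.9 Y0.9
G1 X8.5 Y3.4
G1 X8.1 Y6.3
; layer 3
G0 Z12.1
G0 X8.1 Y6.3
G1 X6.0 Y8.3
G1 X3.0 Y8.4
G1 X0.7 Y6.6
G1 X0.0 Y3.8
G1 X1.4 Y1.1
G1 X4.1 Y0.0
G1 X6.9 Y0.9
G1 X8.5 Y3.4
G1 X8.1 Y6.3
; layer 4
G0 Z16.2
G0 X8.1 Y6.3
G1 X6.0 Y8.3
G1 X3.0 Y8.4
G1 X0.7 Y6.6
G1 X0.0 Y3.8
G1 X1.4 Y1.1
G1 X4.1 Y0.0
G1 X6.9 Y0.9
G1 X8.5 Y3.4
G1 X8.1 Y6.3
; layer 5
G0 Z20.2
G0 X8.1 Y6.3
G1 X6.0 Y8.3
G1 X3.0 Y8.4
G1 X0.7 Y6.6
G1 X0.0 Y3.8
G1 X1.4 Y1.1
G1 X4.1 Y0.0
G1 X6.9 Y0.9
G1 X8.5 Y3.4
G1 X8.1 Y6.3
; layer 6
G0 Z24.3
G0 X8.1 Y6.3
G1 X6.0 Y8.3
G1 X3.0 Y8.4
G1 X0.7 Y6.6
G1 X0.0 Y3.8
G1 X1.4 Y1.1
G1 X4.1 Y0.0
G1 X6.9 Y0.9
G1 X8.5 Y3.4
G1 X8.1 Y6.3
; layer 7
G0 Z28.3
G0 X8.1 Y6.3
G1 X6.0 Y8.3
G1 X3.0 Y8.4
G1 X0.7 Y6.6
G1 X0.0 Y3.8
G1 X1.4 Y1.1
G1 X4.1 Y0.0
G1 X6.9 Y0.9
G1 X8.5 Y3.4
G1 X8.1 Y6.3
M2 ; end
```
solid part
  facet normal 0.0000 0.0000 -1.0000
    outer loop
      vertex 3.0 8.4 0.0
      vertex 6.0 8.3 0.0
      vertex 8.1 6.3 0.0
    endloop
  endfacet
  facet normal 0.0000 0.0000 -1.0000
    outer loop
      vertex 0.7 6.6 0.0
      vertex 3.0 8.4 0.0
      vertex 8.1 6.3 0.0
    endloop
  endfacet
  facet normal 0.0000 0.0000 -1.0000
    outer loop
      vertex 0.0 3.8 0.0
      vertex 0.7 6.6 0.0
      vertex 8.1 6.3 0.0
    endloop
  endfacet
  facet normal 0.0000 0.0000 -1.0000
    outer loop
      vertex 1.4 1.1 0.0
      vertex 0.0 3.8 0.0
      vertex 8.1 6.3 0.0
    endloop
  endfacet
  facet normal 0.0000 0.0000 -1.0000
    outer loop
      vertex 4.1 0.0 0.0
      vertex 1.4 1.1 0.0
      vertex 8.1 6.3 0.0
    endloop
  endfacet
  facet normal 0.0000 0.0000 -1.0000
    outer loop
      vertex 6.9 0.9 0.0
      vertex 4.1 0.0 0.0
      vertex 8.1 6.3 0.0
    endloop
  endfacet
  facet normal 0.0000 0.0000 -1.0000
    outer loop
      vertex 8.5 3.4 0.0
      vertex 6.9 0.9 0.0
      vertex 8.1 6.3 0.0
    endloop
  endfacet
  facet normal 0.0000 0.0000 1.0000
    outer loop
      vertex 8.1 6.3 28.3
      vertex 6.0 8.3 28.3
      vertex 3.0 8.4 28.3
    endloop
  endfacet
  facet normal 0.0000 0.0000 1.0000
    outer loop
      vertex 8.1 6.3 28.3
      vertex 3.0 8.4 28.3
      vertex 0.7 6.6 28.3
    endloop
  endfacet
  facet normal 0.0000 0.0000 1.0000
    outer loop
      vertex 8.1 6.3 28.3
      vertex 0.7 6.6 28.3
      vertex 0.0 3.8 28.3
    endloop
  endfacet
  facet normal 0.0000 0.0000 1.0000
    outer loop
      vertex 8.1 6.3 28.3
      vertex 0.0 3.8 28.3
      vertex 1.4 1.1 28.3
    endloop
  endfacet
  facet normal 0.0000 0.0000 1.0000
    outer loop
      vertex 8.1 6.3 28.3
      vertex 1.4 1.1 28.3
      vertex 4.1 0.0 28.3
    endloop
  endfacet
  facet normal 0.0000 0.0000 1.0000
    outer loop
      vertex 8.1 6.3 28.3
      vertex 4.1 0.0 28.3
      vertex 6.9 0.9 28.3
    endloop
  endfacet
  facet normal 0.0000 0.0000 1.0000
    outer loop
      vertex 8.1 6.3 28.3
      vertex 6.9 0.9 28.3
      vertex 8.5 3.4 28.3
    endloop
  endfacet
  facet normal 0.6897 0.7241 0.0000
    outer loop
      vertex 8.1 6.3 0.0
      vertex 6.0 8.3 0.0
      vertex 6.0 8.3 28.3
    endloop
  endfacet
  facet normal 0.6897 0.7241 0.0000
    outer loop
      vertex 8.1 6.3 0.0
      vertex 6.0 8.3 28.3
      vertex 8.1 6.3 28.3
    endloop
  endfacet
  facet normal 0.0333 0.9994 0.0000
    outer loop
      vertex 6.0 8.3 0.0
      vertex 3.0 8.4 0.0
      vertex 3.0 8.4 28.3
    endloop
  endfacet
  facet normal 0.0333 0.9994 0.0000
    outer loop
      vertex 6.0 8.3 0.0
      vertex 3.0 8.4 28.3
      vertex 6.0 8.3 28.3
    endloop
  endfacet
  facet normal -0.6163 0.7875 0.0000
    outer loop
      vertex 3.0 8.4 0.0
      vertex 0.7 6.6 0.0
      vertex 0.7 6.6 28.3
    endloop
  endfacet
  facet normal -0.6163 0.7875 0.0000
    outer loop
      vertex 3.0 8.4 0.0
      vertex 0.7 6.6 28.3
      vertex 3.0 8.4 28.3
    endloop
  endfacet
  facet normal -0.9701 0.2425 0.0000
    outer loop
      vertex 0.7 6.6 0.0
      vertex 0.0 3.8 0.0
      vertex 0.0 3.8 28.3
    endloop
  endfacet
  facet normal -0.9701 0.2425 0.0000
    outer loop
      vertex 0.7 6.6 0.0
      vertex 0.0 3.8 28.3
      vertex 0.7 6.6 28.3
    endloop
  endfacet
  facet normal -0.8878 -0.4603 0.0000
    outer loop
      vertex 0.0 3.8 0.0
      vertex 1.4 1.1 0.0
      vertex 1.4 1.1 28.3
    endloop
  endfacet
  facet normal -0.8878 -0.4603 0.0000
    outer loop
      vertex 0.0 3.8 0.0
      vertex 1.4 1.1 28.3
      vertex 0.0 3.8 28.3
    endloop
  endfacet
  facet normal -0.3773 -0.9261 0.0000
    outer loop
      vertex 1.4 1.1 0.0
      vertex 4.1 0.0 0.0
      vertex 4.1 0.0 28.3
    endloop
  endfacet
  facet normal -0.3773 -0.9261 0.0000
    outer loop
      vertex 1.4 1.1 0.0
      vertex 4.1 0.0 28.3
      vertex 1.4 1.1 28.3
    endloop
  endfacet
  facet normal 0.3060 -0.9520 0.0000
    outer loop
      vertex 4.1 0.0 0.0
      vertex 6.9 0.9 0.0
      vertex 6.9 0.9 28.3
    endloop
  endfacet
  facet normal 0.3060 -0.9520 0.0000
    outer loop
      vertex 4.1 0.0 0.0
      vertex 6.9 0.9 28.3
      vertex 4.1 0.0 28.3
    endloop
  endfacet
  facet normal 0.8423 -0.5391 0.0000
    outer loop
      vertex 6.9 0.9 0.0
      vertex 8.5 3.4 0.0
      vertex 8.5 3.4 28.3
    endloop
  endfacet
  facet normal 0.8423 -0.5391 0.0000
    outer loop
      vertex 6.9 0.9 0.0
      vertex 8.5 3.4 28.3
      vertex 6.9 0.9 28.3
    endloop
  endfacet
  facet normal 0.9906 0.1366 0.0000
    outer loop
      vertex 8.5 3.4 0.0
      vertex 8.1 6.3 0.0
      vertex 8.1 6.3 28.3
    endloop
  endfacet
  facet normal 0.9906 0.1366 0.0000
    outer loop
      vertex 8.5 3.4 0.0
      vertex 8.1 6.3 28.3
      vertex 8.5 3.4 28.3
    endloop
  endfacet
endsolid part

The G0 Z moves step by Δz≈4.0 mm. Every layer's G1 loop is the same polygon, so the solid is a straight extrusion of it from z=0 to z≈28.3. Closing with flat bottom and top caps and triangulating gives 32 facets — a regular 9-sided prism (a cylinder approximated with 9 flat sides), circumscribed radius ≈ 4.3 mm, height ≈ 28.3 mm.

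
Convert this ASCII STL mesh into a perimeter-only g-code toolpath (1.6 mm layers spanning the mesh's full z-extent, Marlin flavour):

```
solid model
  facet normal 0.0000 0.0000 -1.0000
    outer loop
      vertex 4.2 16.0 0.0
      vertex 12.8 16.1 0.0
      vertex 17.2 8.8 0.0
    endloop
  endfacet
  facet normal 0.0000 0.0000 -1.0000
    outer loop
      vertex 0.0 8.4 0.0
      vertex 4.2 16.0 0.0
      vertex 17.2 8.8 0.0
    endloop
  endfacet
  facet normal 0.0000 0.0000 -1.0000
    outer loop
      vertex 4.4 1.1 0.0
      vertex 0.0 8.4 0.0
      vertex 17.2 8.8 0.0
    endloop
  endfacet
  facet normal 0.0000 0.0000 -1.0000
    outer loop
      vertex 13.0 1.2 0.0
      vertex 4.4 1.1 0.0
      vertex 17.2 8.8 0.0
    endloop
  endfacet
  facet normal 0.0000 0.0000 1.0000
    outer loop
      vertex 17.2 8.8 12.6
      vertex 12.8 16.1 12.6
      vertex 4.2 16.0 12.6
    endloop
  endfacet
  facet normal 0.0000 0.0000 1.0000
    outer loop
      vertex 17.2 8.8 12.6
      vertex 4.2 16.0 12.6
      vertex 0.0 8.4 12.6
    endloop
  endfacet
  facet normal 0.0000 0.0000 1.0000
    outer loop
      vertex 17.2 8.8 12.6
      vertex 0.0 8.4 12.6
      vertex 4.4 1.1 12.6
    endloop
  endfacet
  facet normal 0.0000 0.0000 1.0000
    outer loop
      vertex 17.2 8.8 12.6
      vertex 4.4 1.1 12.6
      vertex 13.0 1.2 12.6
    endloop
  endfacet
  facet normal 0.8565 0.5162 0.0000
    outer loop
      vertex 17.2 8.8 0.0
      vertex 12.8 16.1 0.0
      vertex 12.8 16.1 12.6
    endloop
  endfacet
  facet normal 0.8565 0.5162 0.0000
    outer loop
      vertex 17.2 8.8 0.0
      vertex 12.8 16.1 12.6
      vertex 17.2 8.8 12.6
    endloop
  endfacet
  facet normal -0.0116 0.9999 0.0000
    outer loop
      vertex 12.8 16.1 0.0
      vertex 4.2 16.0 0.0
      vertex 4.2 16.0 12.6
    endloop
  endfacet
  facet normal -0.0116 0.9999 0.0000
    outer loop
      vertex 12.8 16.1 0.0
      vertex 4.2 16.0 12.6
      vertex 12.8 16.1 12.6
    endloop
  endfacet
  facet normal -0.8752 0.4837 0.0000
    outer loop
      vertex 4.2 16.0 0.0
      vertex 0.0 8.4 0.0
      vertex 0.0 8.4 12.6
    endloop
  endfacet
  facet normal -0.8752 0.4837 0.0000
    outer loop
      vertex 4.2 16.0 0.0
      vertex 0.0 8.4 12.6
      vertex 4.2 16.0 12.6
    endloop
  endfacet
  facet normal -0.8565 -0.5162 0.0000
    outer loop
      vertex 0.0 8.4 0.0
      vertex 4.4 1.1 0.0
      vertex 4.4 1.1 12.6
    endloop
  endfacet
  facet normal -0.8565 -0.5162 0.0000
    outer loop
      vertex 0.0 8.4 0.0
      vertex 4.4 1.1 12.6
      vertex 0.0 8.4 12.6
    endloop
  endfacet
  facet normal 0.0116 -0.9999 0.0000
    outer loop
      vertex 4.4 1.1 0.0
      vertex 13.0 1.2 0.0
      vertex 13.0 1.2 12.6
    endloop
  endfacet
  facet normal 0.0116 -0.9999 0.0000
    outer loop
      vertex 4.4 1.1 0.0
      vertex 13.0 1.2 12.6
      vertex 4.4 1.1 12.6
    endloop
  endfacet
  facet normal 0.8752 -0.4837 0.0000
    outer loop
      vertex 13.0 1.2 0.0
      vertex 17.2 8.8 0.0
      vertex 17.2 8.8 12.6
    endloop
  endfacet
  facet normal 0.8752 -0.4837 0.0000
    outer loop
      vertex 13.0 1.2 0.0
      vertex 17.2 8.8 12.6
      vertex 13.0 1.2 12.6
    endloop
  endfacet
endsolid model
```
; perimeter-only toolpath
G21 ; units = mm
G90 ; absolute positioning
G28 ; home
; layer 1
G0 Z1.6
G0 X17.2 Y8.8
G1 X12.8 Y16.1
G1 X4.2 Y16.0
G1 X0.0 Y8.4
G1 X4.4 Y1.1
G1 X13.0 Y1.2
G1 X17.2 Y8.8
; layer 2
G0 Z3.1
G0 X17.2 Y8.8
G1 X12.8 Y16.1
G1 X4.2 Y16.0
G1 X0.0 Y8.4
G1 X4.4 Y1.1
G1 X13.0 Y1.2
G1 X17.2 Y8.8
; layer 3
G0 Z4.7
G0 X17.2 Y8.8
G1 X12.8 Y16.1
G1 X4.2 Y16.0
G1 X0.0 Y8.4
G1 X4.4 Y1.1
G1 X13.0 Y1.2
G1 X17.2 Y8.8
; layer 4
G0 Z6.3
G0 X17.2 Y8.8
G1 X12.8 Y16.1
G1 X4.2 Y16.0
G1 X0.0 Y8.4
G1 X4.4 Y1.1
G1 X13.0 Y1.2
G1 X17.2 Y8.8
; layer 5
G0 Z7.9
G0 X17.2 Y8.8
G1 X12.8 Y16.1
G1 X4.2 Y16.0
G1 X0.0 Y8.4
G1 X4.4 Y1.1
G1 X13.0 Y1.2
G1 X17.2 Y8.8
; layer 6
G0 Z9.4
G0 X17.2 Y8.8
G1 X12.8 Y16.1
G1 X4.2 Y16.0
G1 X0.0 Y8.4
G1 X4.4 Y1.1
G1 X13.0 Y1.2
G1 X17.2 Y8.8
; layer 7
G0 Z11.0
G0 X17.2 Y8.8
G1 X12.8 Y16.1
G1 X4.2 Y16.0
G1 X0.0 Y8.4
G1 X4.4 Y1.1
G1 X13.0 Y1.2
G1 X17.2 Y8.8
; layer 8
G0 Z12.6
G0 X17.2 Y8.8
G1 X12.8 Y16.1
G1 X4.2 Y16.0
G1 X0.0 Y8.4
G1 X4.4 Y1.1
G1 X13.0 Y1.2
G1 X17.2 Y8.8
M2 ; end

The solid is a regular 6-sided prism (a cylinder approximated with 6 flat sides), circumscribed radius ≈ 8.6 mm, height ≈ 12.6 mm. Slicing at Δz = 1.6 mm — 8 equal slices spanning the solid's height, so layer i sits at z = i·h/8 — gives 8 non-empty perimeters. Each is a 6-segment closed polygon; G0 lifts to the layer z and rapids to the start vertex, then G1 traces the edges.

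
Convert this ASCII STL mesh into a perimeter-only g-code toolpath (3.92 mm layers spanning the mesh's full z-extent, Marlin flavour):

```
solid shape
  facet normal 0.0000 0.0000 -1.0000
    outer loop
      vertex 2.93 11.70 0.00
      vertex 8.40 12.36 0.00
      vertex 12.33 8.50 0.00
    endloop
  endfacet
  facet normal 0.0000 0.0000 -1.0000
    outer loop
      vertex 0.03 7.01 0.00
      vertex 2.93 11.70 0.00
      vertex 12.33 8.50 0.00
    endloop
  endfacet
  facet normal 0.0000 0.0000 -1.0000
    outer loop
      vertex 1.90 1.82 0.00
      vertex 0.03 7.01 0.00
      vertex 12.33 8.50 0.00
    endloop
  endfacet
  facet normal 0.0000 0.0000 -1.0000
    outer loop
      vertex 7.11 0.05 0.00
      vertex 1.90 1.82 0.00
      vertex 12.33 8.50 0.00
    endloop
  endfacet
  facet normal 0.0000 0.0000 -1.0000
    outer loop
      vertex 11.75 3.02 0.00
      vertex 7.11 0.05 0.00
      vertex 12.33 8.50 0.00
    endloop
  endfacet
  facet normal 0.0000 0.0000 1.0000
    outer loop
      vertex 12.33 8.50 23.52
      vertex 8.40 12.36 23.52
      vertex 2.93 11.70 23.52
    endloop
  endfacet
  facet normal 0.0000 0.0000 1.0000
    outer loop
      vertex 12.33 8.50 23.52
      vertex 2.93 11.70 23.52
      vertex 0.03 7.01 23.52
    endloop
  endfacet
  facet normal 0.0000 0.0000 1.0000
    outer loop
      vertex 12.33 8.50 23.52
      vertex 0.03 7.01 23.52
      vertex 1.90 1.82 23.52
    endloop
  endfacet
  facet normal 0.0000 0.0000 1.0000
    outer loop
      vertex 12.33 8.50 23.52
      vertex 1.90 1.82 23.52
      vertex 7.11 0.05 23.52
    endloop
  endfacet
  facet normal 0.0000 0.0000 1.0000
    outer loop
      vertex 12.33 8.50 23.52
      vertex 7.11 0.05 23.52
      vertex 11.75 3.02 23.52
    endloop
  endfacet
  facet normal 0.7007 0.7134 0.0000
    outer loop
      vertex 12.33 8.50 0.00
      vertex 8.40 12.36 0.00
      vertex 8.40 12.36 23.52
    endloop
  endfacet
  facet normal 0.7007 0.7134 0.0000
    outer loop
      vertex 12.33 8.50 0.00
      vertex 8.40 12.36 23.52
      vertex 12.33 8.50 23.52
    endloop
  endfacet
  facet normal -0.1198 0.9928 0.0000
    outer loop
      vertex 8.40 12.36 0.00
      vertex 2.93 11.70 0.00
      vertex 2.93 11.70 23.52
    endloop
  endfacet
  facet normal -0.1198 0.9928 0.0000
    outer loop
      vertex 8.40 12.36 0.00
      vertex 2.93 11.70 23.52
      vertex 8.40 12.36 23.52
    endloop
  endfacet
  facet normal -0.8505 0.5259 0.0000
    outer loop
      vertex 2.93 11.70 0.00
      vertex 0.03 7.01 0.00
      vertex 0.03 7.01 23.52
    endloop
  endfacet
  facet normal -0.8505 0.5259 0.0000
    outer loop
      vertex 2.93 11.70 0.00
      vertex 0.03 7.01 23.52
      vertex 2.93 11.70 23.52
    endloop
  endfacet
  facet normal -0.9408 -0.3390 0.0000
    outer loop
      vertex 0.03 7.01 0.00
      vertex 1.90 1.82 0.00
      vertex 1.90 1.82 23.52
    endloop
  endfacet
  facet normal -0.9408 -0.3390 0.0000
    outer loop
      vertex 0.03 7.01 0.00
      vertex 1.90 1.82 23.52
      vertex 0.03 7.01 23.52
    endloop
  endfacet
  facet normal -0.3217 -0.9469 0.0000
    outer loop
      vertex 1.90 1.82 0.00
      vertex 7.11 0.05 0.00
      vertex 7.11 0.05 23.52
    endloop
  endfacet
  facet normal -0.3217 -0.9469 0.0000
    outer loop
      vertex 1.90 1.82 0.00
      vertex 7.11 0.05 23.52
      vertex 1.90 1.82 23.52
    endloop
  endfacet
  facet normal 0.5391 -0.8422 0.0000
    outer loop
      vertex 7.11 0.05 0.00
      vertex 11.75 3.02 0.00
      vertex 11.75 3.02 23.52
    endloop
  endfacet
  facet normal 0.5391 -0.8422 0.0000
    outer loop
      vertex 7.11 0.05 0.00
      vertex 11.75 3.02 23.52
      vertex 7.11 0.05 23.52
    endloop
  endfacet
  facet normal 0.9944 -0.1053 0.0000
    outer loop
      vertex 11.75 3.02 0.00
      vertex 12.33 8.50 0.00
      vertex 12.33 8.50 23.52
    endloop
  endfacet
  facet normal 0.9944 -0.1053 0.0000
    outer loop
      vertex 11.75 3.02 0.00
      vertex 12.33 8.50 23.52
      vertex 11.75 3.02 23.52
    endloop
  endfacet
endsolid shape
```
; perimeter-only toolpath
G21 ; units = mm
G90 ; absolute positioning
G28 ; home
; layer 1
G0 Z3.92
G0 X12.33 Y8.50
G1 X8.40 Y12.36
G1 X2.93 Y11.70
G1 X0.03 Y7.01
G1 X1.90 Y1.82
G1 X7.11 Y0.05
G1 X11.75 Y3.02
G1 X12.33 Y8.50
; layer 2
G0 Z7.84
G0 X12.33 Y8.50
G1 X8.40 Y12.36
G1 X2.93 Y11.70
G1 X0.03 Y7.01
G1 X1.90 Y1.82
G1 X7.11 Y0.05
G1 X11.75 Y3.02
G1 X12.33 Y8.50
; layer 3
G0 Z11.76
G0 X12.33 Y8.50
G1 X8.40 Y12.36
G1 X2.93 Y11.70
G1 X0.03 Y7.01
G1 X1.90 Y1.82
G1 X7.11 Y0.05
G1 X11.75 Y3.02
G1 X12.33 Y8.50
; layer 4
G0 Z15.68
G0 X12.33 Y8.50
G1 X8.40 Y12.36
G1 X2.93 Y11.70
G1 X0.03 Y7.01
G1 X1.90 Y1.82
G1 X7.11 Y0.05
G1 X11.75 Y3.02
G1 X12.33 Y8.50
; layer 5
G0 Z19.60
G0 X12.33 Y8.50
G1 X8.40 Y12.36
G1 X2.93 Y11.70
G1 X0.03 Y7.01
G1 X1.90 Y1.82
G1 X7.11 Y0.05
G1 X11.75 Y3.02
G1 X12.33 Y8.50
; layer 6
G0 Z23.52
G0 X12.33 Y8.50
G1 X8.40 Y12.36
G1 X2.93 Y11.70
G1 X0.03 Y7.01
G1 X1.90 Y1.82
G1 X7.11 Y0.05
G1 X11.75 Y3.02
G1 X12.33 Y8.50
M2 ; end

The solid is a regular 7-sided prism (a cylinder approximated with 7 flat sides), circumscribed radius ≈ 6.35 mm, height ≈ 23.5 mm. Slicing at Δz = 3.92 mm — 6 equal slices spanning the solid's height, so layer i sits at z = i·h/6 — gives 6 non-empty perimeters. Each is a 7-segment closed polygon; G0 lifts to the layer z and rapids to the start vertex, then G1 traces the edges.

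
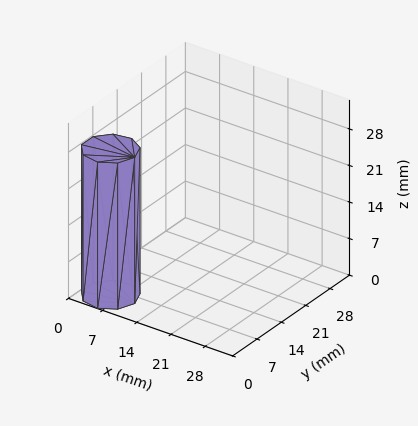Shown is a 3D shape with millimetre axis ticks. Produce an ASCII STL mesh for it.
Reading the render: the shape is a regular 9-sided prism (a cylinder approximated with 9 flat sides), circumscribed radius ≈ 5 mm, height ≈ 28 mm (dimensions read to the nearest mm from the axis ticks). For the STL, each face is triangulated and given an outward normal.

solid part
  facet normal 0.0000 0.0000 -1.0000
    outer loop
      vertex 5.9 9.9 0.0
      vertex 8.8 8.2 0.0
      vertex 10.0 5.0 0.0
    endloop
  endfacet
  facet normal 0.0000 0.0000 -1.0000
    outer loop
      vertex 2.5 9.3 0.0
      vertex 5.9 9.9 0.0
      vertex 10.0 5.0 0.0
    endloop
  endfacet
  facet normal 0.0000 0.0000 -1.0000
    outer loop
      vertex 0.3 6.7 0.0
      vertex 2.5 9.3 0.0
      vertex 10.0 5.0 0.0
    endloop
  endfacet
  facet normal 0.0000 0.0000 -1.0000
    outer loop
      vertex 0.3 3.3 0.0
      vertex 0.3 6.7 0.0
      vertex 10.0 5.0 0.0
    endloop
  endfacet
  facet normal 0.0000 0.0000 -1.0000
    outer loop
      vertex 2.5 0.7 0.0
      vertex 0.3 3.3 0.0
      vertex 10.0 5.0 0.0
    endloop
  endfacet
  facet normal 0.0000 0.0000 -1.0000
    outer loop
      vertex 5.9 0.1 0.0
      vertex 2.5 0.7 0.0
      vertex 10.0 5.0 0.0
    endloop
  endfacet
  facet normal 0.0000 0.0000 -1.0000
    outer loop
      vertex 8.8 1.8 0.0
      vertex 5.9 0.1 0.0
      vertex 10.0 5.0 0.0
    endloop
  endfacet
  facet normal 0.0000 0.0000 1.0000
    outer loop
      vertex 10.0 5.0 28.0
      vertex 8.8 8.2 28.0
      vertex 5.9 9.9 28.0
    endloop
  endfacet
  facet normal 0.0000 0.0000 1.0000
    outer loop
      vertex 10.0 5.0 28.0
      vertex 5.9 9.9 28.0
      vertex 2.5 9.3 28.0
    endloop
  endfacet
  facet normal 0.0000 0.0000 1.0000
    outer loop
      vertex 10.0 5.0 28.0
      vertex 2.5 9.3 28.0
      vertex 0.3 6.7 28.0
    endloop
  endfacet
  facet normal 0.0000 0.0000 1.0000
    outer loop
      vertex 10.0 5.0 28.0
      vertex 0.3 6.7 28.0
      vertex 0.3 3.3 28.0
    endloop
  endfacet
  facet normal 0.0000 0.0000 1.0000
    outer loop
      vertex 10.0 5.0 28.0
      vertex 0.3 3.3 28.0
      vertex 2.5 0.7 28.0
    endloop
  endfacet
  facet normal 0.0000 0.0000 1.0000
    outer loop
      vertex 10.0 5.0 28.0
      vertex 2.5 0.7 28.0
      vertex 5.9 0.1 28.0
    endloop
  endfacet
  facet normal 0.0000 0.0000 1.0000
    outer loop
      vertex 10.0 5.0 28.0
      vertex 5.9 0.1 28.0
      vertex 8.8 1.8 28.0
    endloop
  endfacet
  facet normal 0.9363 0.3511 0.0000
    outer loop
      vertex 10.0 5.0 0.0
      vertex 8.8 8.2 0.0
      vertex 8.8 8.2 28.0
    endloop
  endfacet
  facet normal 0.9363 0.3511 0.0000
    outer loop
      vertex 10.0 5.0 0.0
      vertex 8.8 8.2 28.0
      vertex 10.0 5.0 28.0
    endloop
  endfacet
  facet normal 0.5057 0.8627 0.0000
    outer loop
      vertex 8.8 8.2 0.0
      vertex 5.9 9.9 0.0
      vertex 5.9 9.9 28.0
    endloop
  endfacet
  facet normal 0.5057 0.8627 0.0000
    outer loop
      vertex 8.8 8.2 0.0
      vertex 5.9 9.9 28.0
      vertex 8.8 8.2 28.0
    endloop
  endfacet
  facet normal -0.1738 0.9848 0.0000
    outer loop
      vertex 5.9 9.9 0.0
      vertex 2.5 9.3 0.0
      vertex 2.5 9.3 28.0
    endloop
  endfacet
  facet normal -0.1738 0.9848 0.0000
    outer loop
      vertex 5.9 9.9 0.0
      vertex 2.5 9.3 28.0
      vertex 5.9 9.9 28.0
    endloop
  endfacet
  facet normal -0.7634 0.6459 0.0000
    outer loop
      vertex 2.5 9.3 0.0
      vertex 0.3 6.7 0.0
      vertex 0.3 6.7 28.0
    endloop
  endfacet
  facet normal -0.7634 0.6459 0.0000
    outer loop
      vertex 2.5 9.3 0.0
      vertex 0.3 6.7 28.0
      vertex 2.5 9.3 28.0
    endloop
  endfacet
  facet normal -1.0000 0.0000 0.0000
    outer loop
      vertex 0.3 6.7 0.0
      vertex 0.3 3.3 0.0
      vertex 0.3 3.3 28.0
    endloop
  endfacet
  facet normal -1.0000 0.0000 0.0000
    outer loop
      vertex 0.3 6.7 0.0
      vertex 0.3 3.3 28.0
      vertex 0.3 6.7 28.0
    endloop
  endfacet
  facet normal -0.7634 -0.6459 0.0000
    outer loop
      vertex 0.3 3.3 0.0
      vertex 2.5 0.7 0.0
      vertex 2.5 0.7 28.0
    endloop
  endfacet
  facet normal -0.7634 -0.6459 0.0000
    outer loop
      vertex 0.3 3.3 0.0
      vertex 2.5 0.7 28.0
      vertex 0.3 3.3 28.0
    endloop
  endfacet
  facet normal -0.1738 -0.9848 0.0000
    outer loop
      vertex 2.5 0.7 0.0
      vertex 5.9 0.1 0.0
      vertex 5.9 0.1 28.0
    endloop
  endfacet
  facet normal -0.1738 -0.9848 0.0000
    outer loop
      vertex 2.5 0.7 0.0
      vertex 5.9 0.1 28.0
      vertex 2.5 0.7 28.0
    endloop
  endfacet
  facet normal 0.5057 -0.8627 0.0000
    outer loop
      vertex 5.9 0.1 0.0
      vertex 8.8 1.8 0.0
      vertex 8.8 1.8 28.0
    endloop
  endfacet
  facet normal 0.5057 -0.8627 0.0000
    outer loop
      vertex 5.9 0.1 0.0
      vertex 8.8 1.8 28.0
      vertex 5.9 0.1 28.0
    endloop
  endfacet
  facet normal 0.9363 -0.3511 0.0000
    outer loop
      vertex 8.8 1.8 0.0
      vertex 10.0 5.0 0.0
      vertex 10.0 5.0 28.0
    endloop
  endfacet
  facet normal 0.9363 -0.3511 0.0000
    outer loop
      vertex 8.8 1.8 0.0
      vertex 10.0 5.0 28.0
      vertex 8.8 1.8 28.0
    endloop
  endfacet
endsolid part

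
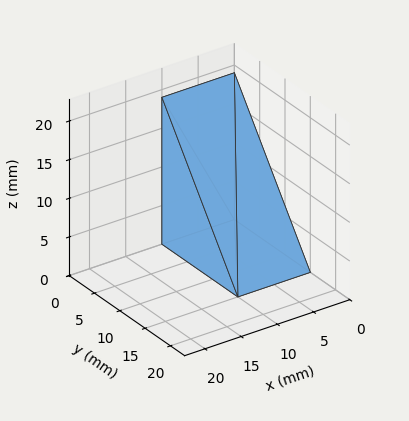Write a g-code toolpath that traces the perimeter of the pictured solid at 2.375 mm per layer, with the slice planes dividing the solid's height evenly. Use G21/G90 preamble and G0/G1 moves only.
Reading the render: the shape is a wedge (ramp): 10 × 15 mm base, rising to 19 mm along the y=0 edge and sloping linearly to z=0 at y=15 (dimensions read to the nearest mm from the axis ticks). For the g-code, the solid's height is divided into equal slices at the stated Δz and each level perimeter traced with G1 moves after a G0 lift.

; perimeter-only toolpath
G21 ; units = mm
G90 ; absolute positioning
G28 ; home
; layer 1
G0 Z2.375
G0 X0.000 Y0.000
G1 X10.000 Y0.000
G1 X10.000 Y13.125
G1 X0.000 Y13.125
G1 X0.000 Y0.000
; layer 2
G0 Z4.750
G0 X0.000 Y0.000
G1 X10.000 Y0.000
G1 X10.000 Y11.250
G1 X0.000 Y11.250
G1 X0.000 Y0.000
; layer 3
G0 Z7.125
G0 X0.000 Y0.000
G1 X10.000 Y0.000
G1 X10.000 Y9.375
G1 X0.000 Y9.375
G1 X0.000 Y0.000
; layer 4
G0 Z9.500
G0 X0.000 Y0.000
G1 X10.000 Y0.000
G1 X10.000 Y7.500
G1 X0.000 Y7.500
G1 X0.000 Y0.000
; layer 5
G0 Z11.875
G0 X0.000 Y0.000
G1 X10.000 Y0.000
G1 X10.000 Y5.625
G1 X0.000 Y5.625
G1 X0.000 Y0.000
; layer 6
G0 Z14.250
G0 X0.000 Y0.000
G1 X10.000 Y0.000
G1 X10.000 Y3.750
G1 X0.000 Y3.750
G1 X0.000 Y0.000
; layer 7
G0 Z16.625
G0 X0.000 Y0.000
G1 X10.000 Y0.000
G1 X10.000 Y1.875
G1 X0.000 Y1.875
G1 X0.000 Y0.000
M2 ; end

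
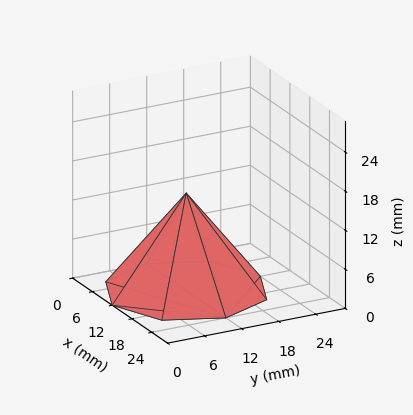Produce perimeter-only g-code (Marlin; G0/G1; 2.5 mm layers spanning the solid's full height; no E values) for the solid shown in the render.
Reading the render: the shape is a regular 8-sided pyramid, base circumscribed radius ≈ 12 mm, apex at z ≈ 15 mm (dimensions read to the nearest mm from the axis ticks). For the g-code, the solid's height is divided into equal slices at the stated Δz and each level perimeter traced with G1 moves after a G0 lift.

; perimeter-only toolpath
G21 ; units = mm
G90 ; absolute positioning
G28 ; home
; layer 1
G0 Z2.5
G0 X22.0 Y12.0
G1 X19.1 Y19.1
G1 X12.0 Y22.0
G1 X4.9 Y19.1
G1 X2.0 Y12.0
G1 X4.9 Y4.9
G1 X12.0 Y2.0
G1 X19.1 Y4.9
G1 X22.0 Y12.0
; layer 2
G0 Z5.0
G0 X20.0 Y12.0
G1 X17.7 Y17.7
G1 X12.0 Y20.0
G1 X6.3 Y17.7
G1 X4.0 Y12.0
G1 X6.3 Y6.3
G1 X12.0 Y4.0
G1 X17.7 Y6.3
G1 X20.0 Y12.0
; layer 3
G0 Z7.5
G0 X18.0 Y12.0
G1 X16.2 Y16.2
G1 X12.0 Y18.0
G1 X7.8 Y16.2
G1 X6.0 Y12.0
G1 X7.8 Y7.8
G1 X12.0 Y6.0
G1 X16.2 Y7.8
G1 X18.0 Y12.0
; layer 4
G0 Z10.0
G0 X16.0 Y12.0
G1 X14.8 Y14.8
G1 X12.0 Y16.0
G1 X9.2 Y14.8
G1 X8.0 Y12.0
G1 X9.2 Y9.2
G1 X12.0 Y8.0
G1 X14.8 Y9.2
G1 X16.0 Y12.0
; layer 5
G0 Z12.5
G0 X14.0 Y12.0
G1 X13.4 Y13.4
G1 X12.0 Y14.0
G1 X10.6 Y13.4
G1 X10.0 Y12.0
G1 X10.6 Y10.6
G1 X12.0 Y10.0
G1 X13.4 Y10.6
G1 X14.0 Y12.0
M2 ; end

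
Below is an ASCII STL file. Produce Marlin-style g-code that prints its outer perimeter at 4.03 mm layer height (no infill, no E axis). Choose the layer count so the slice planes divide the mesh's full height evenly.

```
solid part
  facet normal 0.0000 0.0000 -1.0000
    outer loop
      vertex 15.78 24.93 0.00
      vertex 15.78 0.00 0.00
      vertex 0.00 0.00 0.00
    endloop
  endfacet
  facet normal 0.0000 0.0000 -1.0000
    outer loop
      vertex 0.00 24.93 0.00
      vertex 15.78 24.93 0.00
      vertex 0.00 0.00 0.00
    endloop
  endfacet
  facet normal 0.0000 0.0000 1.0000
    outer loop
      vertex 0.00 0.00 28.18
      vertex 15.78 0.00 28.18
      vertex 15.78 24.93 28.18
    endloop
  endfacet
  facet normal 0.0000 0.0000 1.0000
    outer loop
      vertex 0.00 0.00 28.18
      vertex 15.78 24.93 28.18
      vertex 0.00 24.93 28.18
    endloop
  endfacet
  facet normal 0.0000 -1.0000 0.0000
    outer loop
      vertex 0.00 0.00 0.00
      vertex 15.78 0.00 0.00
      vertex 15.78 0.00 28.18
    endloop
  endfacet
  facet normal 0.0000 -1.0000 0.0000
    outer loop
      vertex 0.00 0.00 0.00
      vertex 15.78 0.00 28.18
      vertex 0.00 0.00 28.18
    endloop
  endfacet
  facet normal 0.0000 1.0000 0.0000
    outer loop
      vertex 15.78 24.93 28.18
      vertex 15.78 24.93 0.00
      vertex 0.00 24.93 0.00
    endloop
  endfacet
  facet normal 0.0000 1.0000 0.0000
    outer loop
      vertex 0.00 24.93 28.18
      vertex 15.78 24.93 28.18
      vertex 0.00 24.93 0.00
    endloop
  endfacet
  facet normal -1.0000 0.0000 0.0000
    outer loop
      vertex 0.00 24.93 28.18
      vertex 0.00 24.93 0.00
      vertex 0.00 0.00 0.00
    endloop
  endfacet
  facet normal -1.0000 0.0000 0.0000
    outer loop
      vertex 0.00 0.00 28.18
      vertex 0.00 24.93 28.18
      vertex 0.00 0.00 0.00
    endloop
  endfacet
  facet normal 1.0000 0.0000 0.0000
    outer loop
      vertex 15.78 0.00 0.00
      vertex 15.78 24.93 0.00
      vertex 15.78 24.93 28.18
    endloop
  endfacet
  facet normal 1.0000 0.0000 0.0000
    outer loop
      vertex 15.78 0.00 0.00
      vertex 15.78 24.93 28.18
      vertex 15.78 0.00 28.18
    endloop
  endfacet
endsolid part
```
; perimeter-only toolpath
G21 ; units = mm
G90 ; absolute positioning
G28 ; home
; layer 1
G0 Z4.03
G0 X0.00 Y0.00
G1 X15.78 Y0.00
G1 X15.78 Y24.93
G1 X0.00 Y24.93
G1 X0.00 Y0.00
; layer 2
G0 Z8.05
G0 X0.00 Y0.00
G1 X15.78 Y0.00
G1 X15.78 Y24.93
G1 X0.00 Y24.93
G1 X0.00 Y0.00
; layer 3
G0 Z12.08
G0 X0.00 Y0.00
G1 X15.78 Y0.00
G1 X15.78 Y24.93
G1 X0.00 Y24.93
G1 X0.00 Y0.00
; layer 4
G0 Z16.10
G0 X0.00 Y0.00
G1 X15.78 Y0.00
G1 X15.78 Y24.93
G1 X0.00 Y24.93
G1 X0.00 Y0.00
; layer 5
G0 Z20.13
G0 X0.00 Y0.00
G1 X15.78 Y0.00
G1 X15.78 Y24.93
G1 X0.00 Y24.93
G1 X0.00 Y0.00
; layer 6
G0 Z24.15
G0 X0.00 Y0.00
G1 X15.78 Y0.00
G1 X15.78 Y24.93
G1 X0.00 Y24.93
G1 X0.00 Y0.00
; layer 7
G0 Z28.18
G0 X0.00 Y0.00
G1 X15.78 Y0.00
G1 X15.78 Y24.93
G1 X0.00 Y24.93
G1 X0.00 Y0.00
M2 ; end

The solid is a rectangular box, roughly 15.8 × 24.9 mm footprint and 28.2 mm tall. Slicing at Δz = 4.03 mm — 7 equal slices spanning the solid's height, so layer i sits at z = i·h/7 — gives 7 non-empty perimeters. Each is a 4-segment closed polygon; G0 lifts to the layer z and rapids to the start vertex, then G1 traces the edges.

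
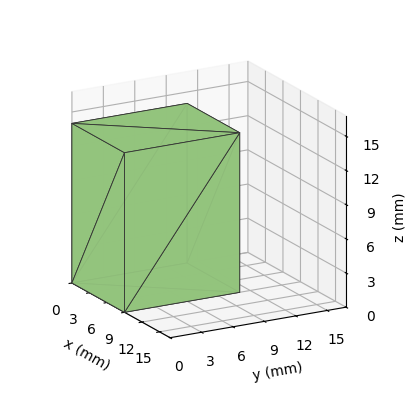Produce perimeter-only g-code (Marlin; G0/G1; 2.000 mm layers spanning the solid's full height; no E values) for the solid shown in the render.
Reading the render: the shape is a rectangular box, roughly 9 × 11 mm footprint and 14 mm tall (dimensions read to the nearest mm from the axis ticks). For the g-code, the solid's height is divided into equal slices at the stated Δz and each level perimeter traced with G1 moves after a G0 lift.

; perimeter-only toolpath
G21 ; units = mm
G90 ; absolute positioning
G28 ; home
; layer 1
G0 Z2.000
G0 X0.000 Y0.000
G1 X9.000 Y0.000
G1 X9.000 Y11.000
G1 X0.000 Y11.000
G1 X0.000 Y0.000
; layer 2
G0 Z4.000
G0 X0.000 Y0.000
G1 X9.000 Y0.000
G1 X9.000 Y11.000
G1 X0.000 Y11.000
G1 X0.000 Y0.000
; layer 3
G0 Z6.000
G0 X0.000 Y0.000
G1 X9.000 Y0.000
G1 X9.000 Y11.000
G1 X0.000 Y11.000
G1 X0.000 Y0.000
; layer 4
G0 Z8.000
G0 X0.000 Y0.000
G1 X9.000 Y0.000
G1 X9.000 Y11.000
G1 X0.000 Y11.000
G1 X0.000 Y0.000
; layer 5
G0 Z10.000
G0 X0.000 Y0.000
G1 X9.000 Y0.000
G1 X9.000 Y11.000
G1 X0.000 Y11.000
G1 X0.000 Y0.000
; layer 6
G0 Z12.000
G0 X0.000 Y0.000
G1 X9.000 Y0.000
G1 X9.000 Y11.000
G1 X0.000 Y11.000
G1 X0.000 Y0.000
; layer 7
G0 Z14.000
G0 X0.000 Y0.000
G1 X9.000 Y0.000
G1 X9.000 Y11.000
G1 X0.000 Y11.000
G1 X0.000 Y0.000
M2 ; end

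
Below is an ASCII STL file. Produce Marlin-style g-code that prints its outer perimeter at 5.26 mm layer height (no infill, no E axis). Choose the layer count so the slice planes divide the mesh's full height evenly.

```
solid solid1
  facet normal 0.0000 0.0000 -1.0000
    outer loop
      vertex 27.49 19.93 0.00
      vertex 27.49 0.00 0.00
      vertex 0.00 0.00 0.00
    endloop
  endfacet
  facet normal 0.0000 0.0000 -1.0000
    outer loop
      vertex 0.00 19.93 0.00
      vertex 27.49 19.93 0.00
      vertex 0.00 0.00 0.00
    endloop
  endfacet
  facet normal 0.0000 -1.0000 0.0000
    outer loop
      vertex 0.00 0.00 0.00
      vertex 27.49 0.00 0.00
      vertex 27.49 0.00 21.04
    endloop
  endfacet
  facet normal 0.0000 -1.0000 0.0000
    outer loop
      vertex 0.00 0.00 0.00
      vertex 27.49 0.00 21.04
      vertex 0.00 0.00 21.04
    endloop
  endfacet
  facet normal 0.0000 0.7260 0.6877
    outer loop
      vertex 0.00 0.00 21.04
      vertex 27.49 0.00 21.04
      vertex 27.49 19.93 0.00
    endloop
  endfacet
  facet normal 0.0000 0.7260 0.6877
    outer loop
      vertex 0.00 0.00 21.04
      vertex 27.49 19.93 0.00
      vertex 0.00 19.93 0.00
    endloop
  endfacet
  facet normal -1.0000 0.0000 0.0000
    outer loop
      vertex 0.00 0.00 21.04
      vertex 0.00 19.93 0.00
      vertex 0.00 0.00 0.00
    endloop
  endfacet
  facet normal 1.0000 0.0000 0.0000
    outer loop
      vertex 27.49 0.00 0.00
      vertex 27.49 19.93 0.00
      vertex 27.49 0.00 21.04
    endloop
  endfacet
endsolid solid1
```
; perimeter-only toolpath
G21 ; units = mm
G90 ; absolute positioning
G28 ; home
; layer 1
G0 Z5.26
G0 X0.00 Y0.00
G1 X27.49 Y0.00
G1 X27.49 Y14.95
G1 X0.00 Y14.95
G1 X0.00 Y0.00
; layer 2
G0 Z10.52
G0 X0.00 Y0.00
G1 X27.49 Y0.00
G1 X27.49 Y9.96
G1 X0.00 Y9.96
G1 X0.00 Y0.00
; layer 3
G0 Z15.78
G0 X0.00 Y0.00
G1 X27.49 Y0.00
G1 X27.49 Y4.98
G1 X0.00 Y4.98
G1 X0.00 Y0.00
M2 ; end

The solid is a wedge (ramp): 27.5 × 19.9 mm base, rising to 21 mm along the y=0 edge and sloping linearly to z=0 at y=19.9. Slicing at Δz = 5.26 mm — 4 equal slices spanning the solid's height, so layer i sits at z = i·h/4 — gives 3 non-empty perimeters. Each is a 4-segment closed polygon; G0 lifts to the layer z and rapids to the start vertex, then G1 traces the edges. The cross-section shrinks linearly with z (the slice at the apex is degenerate and omitted).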